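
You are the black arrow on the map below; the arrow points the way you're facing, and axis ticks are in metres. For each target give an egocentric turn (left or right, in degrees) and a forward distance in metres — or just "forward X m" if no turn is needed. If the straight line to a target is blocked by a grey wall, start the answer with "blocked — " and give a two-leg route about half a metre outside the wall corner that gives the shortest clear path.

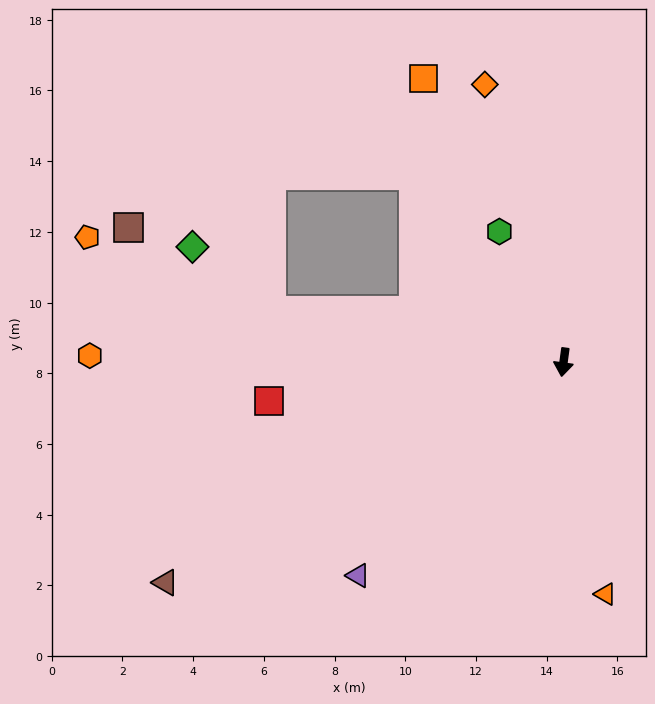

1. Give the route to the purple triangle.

turn right 36°, forward 8.4 m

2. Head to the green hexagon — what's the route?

turn right 146°, forward 4.1 m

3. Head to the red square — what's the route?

turn right 75°, forward 8.4 m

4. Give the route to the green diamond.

blocked — turn right 92°, forward 8.4 m, then turn right 29°, forward 2.9 m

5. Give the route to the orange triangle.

turn left 18°, forward 6.7 m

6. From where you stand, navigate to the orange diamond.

turn right 156°, forward 8.2 m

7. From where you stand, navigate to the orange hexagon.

turn right 83°, forward 13.4 m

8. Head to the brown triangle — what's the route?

turn right 53°, forward 12.9 m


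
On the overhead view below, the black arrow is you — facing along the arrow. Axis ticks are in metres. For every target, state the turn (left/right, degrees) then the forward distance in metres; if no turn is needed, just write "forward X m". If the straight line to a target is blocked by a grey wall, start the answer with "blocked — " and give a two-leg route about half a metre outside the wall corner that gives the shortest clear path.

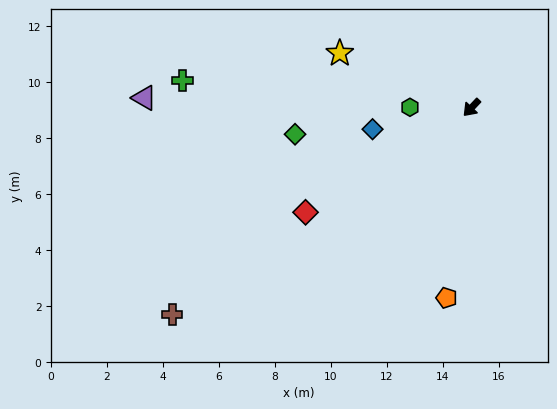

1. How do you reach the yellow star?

turn right 69°, forward 5.1 m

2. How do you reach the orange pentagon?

turn left 36°, forward 6.9 m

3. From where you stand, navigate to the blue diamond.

turn right 34°, forward 3.6 m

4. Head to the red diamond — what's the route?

turn right 15°, forward 7.0 m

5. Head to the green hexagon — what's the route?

turn right 47°, forward 2.2 m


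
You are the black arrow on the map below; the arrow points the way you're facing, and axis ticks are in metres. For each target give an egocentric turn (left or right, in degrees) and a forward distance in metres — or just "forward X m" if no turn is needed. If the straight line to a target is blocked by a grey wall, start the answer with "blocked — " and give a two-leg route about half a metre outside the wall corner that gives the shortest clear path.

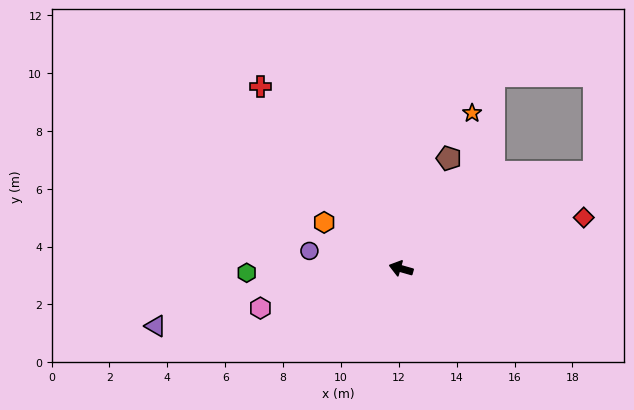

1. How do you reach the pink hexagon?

turn left 32°, forward 5.0 m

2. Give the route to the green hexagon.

turn left 17°, forward 5.3 m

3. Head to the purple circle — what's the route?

turn left 5°, forward 3.2 m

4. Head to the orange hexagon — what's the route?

turn right 15°, forward 3.1 m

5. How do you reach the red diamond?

turn right 148°, forward 6.6 m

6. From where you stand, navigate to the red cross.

turn right 36°, forward 7.9 m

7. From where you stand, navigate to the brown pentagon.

turn right 97°, forward 4.2 m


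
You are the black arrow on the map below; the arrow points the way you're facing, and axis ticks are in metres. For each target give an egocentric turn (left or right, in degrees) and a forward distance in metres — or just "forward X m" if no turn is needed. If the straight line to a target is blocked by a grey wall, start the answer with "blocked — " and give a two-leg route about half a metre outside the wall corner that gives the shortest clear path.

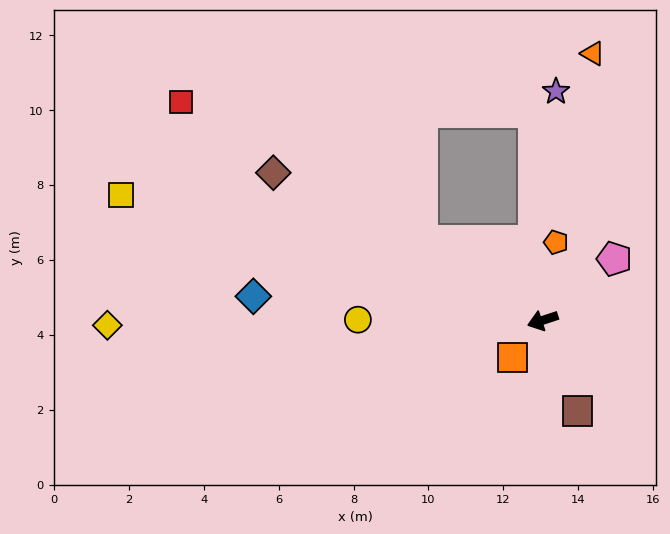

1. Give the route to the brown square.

turn left 93°, forward 2.6 m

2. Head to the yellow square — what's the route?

turn right 35°, forward 11.7 m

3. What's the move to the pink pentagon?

turn right 158°, forward 2.5 m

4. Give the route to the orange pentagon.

turn right 118°, forward 2.1 m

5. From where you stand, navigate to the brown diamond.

turn right 47°, forward 8.2 m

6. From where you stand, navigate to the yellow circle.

turn right 18°, forward 4.9 m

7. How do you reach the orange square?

turn left 33°, forward 1.3 m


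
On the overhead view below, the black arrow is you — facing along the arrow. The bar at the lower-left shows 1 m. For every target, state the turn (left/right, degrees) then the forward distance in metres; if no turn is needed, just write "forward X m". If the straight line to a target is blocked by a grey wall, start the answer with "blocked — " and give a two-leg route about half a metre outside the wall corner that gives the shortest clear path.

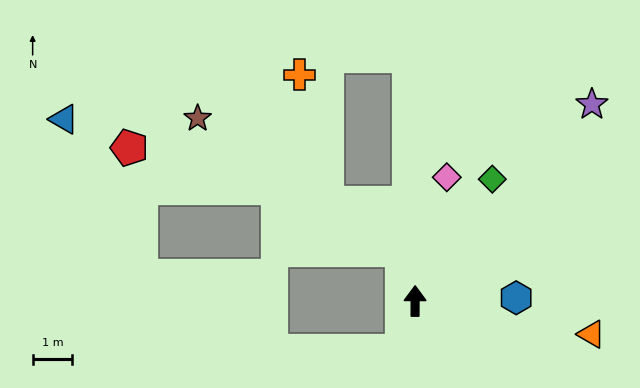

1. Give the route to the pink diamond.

turn right 14°, forward 3.2 m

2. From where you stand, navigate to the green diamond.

turn right 32°, forward 3.7 m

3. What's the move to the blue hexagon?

turn right 88°, forward 2.6 m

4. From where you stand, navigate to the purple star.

turn right 42°, forward 6.7 m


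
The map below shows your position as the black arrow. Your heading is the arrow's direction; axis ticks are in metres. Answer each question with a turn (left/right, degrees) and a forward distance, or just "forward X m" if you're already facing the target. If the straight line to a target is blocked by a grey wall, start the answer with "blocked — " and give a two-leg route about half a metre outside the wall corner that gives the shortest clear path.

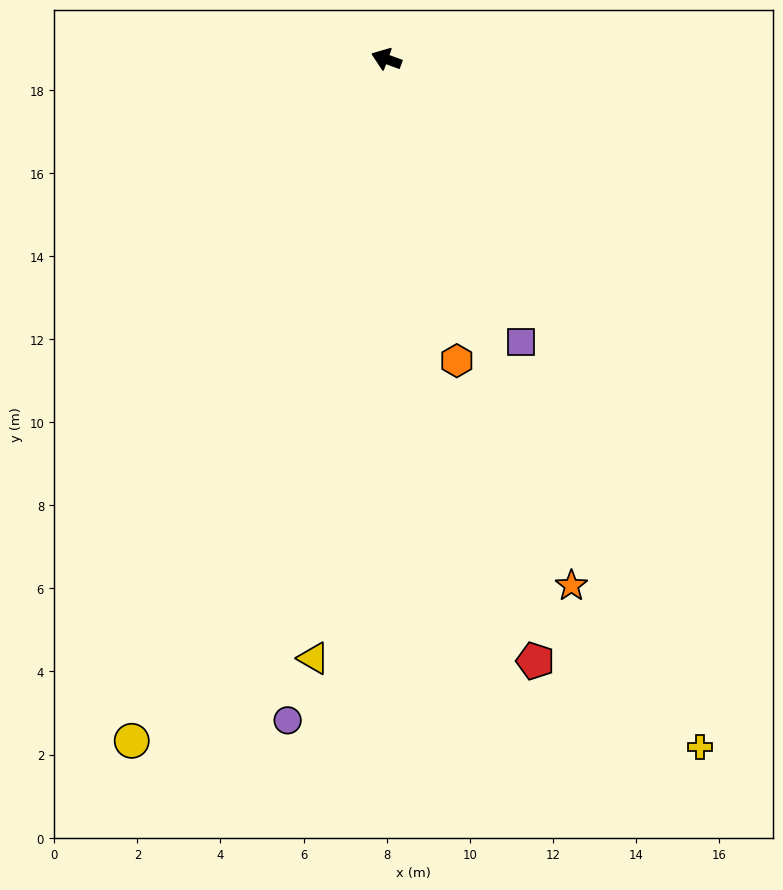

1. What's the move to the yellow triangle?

turn left 103°, forward 14.5 m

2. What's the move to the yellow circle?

turn left 90°, forward 17.5 m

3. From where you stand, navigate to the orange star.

turn left 130°, forward 13.4 m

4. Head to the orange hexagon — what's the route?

turn left 123°, forward 7.5 m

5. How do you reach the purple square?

turn left 136°, forward 7.5 m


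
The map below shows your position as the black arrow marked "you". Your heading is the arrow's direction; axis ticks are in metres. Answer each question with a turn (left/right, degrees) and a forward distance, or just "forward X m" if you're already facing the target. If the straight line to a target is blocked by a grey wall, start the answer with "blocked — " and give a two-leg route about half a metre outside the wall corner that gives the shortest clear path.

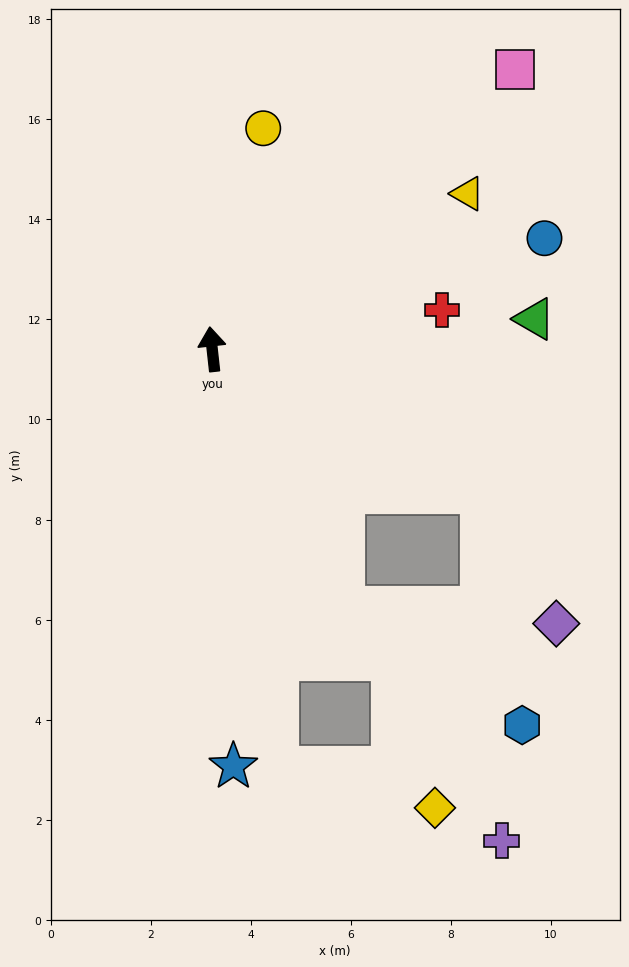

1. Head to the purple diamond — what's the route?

blocked — turn right 124°, forward 6.1 m, then turn right 32°, forward 3.0 m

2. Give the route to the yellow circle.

turn right 19°, forward 4.5 m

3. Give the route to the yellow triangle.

turn right 65°, forward 6.0 m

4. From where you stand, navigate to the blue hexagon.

blocked — turn right 159°, forward 5.8 m, then turn left 29°, forward 4.3 m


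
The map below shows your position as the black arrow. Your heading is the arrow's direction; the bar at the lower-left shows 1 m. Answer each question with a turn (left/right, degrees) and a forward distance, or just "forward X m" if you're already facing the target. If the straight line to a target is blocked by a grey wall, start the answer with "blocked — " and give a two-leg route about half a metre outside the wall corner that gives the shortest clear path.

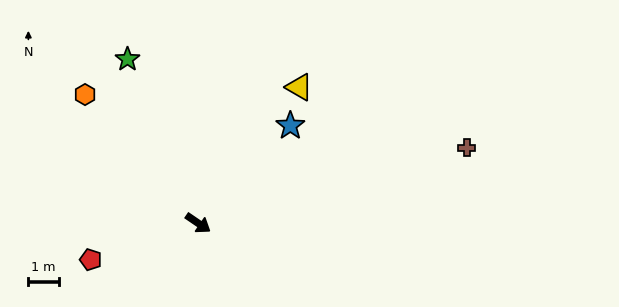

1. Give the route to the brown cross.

turn left 50°, forward 9.2 m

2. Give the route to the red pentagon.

turn right 127°, forward 3.7 m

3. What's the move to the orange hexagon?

turn left 166°, forward 5.7 m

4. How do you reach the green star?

turn left 148°, forward 5.9 m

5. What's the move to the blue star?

turn left 81°, forward 4.4 m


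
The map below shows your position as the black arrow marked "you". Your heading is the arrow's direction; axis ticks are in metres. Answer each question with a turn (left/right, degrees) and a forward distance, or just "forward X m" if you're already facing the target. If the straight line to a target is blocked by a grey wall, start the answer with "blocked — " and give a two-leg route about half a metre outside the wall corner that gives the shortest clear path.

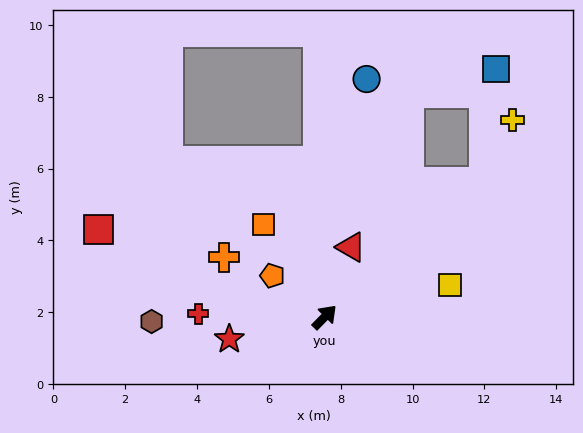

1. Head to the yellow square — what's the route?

turn right 31°, forward 3.6 m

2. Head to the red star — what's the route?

turn left 147°, forward 2.7 m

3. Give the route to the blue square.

blocked — turn right 5°, forward 5.8 m, then turn left 43°, forward 3.2 m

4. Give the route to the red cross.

turn left 133°, forward 3.5 m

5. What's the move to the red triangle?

turn left 24°, forward 2.1 m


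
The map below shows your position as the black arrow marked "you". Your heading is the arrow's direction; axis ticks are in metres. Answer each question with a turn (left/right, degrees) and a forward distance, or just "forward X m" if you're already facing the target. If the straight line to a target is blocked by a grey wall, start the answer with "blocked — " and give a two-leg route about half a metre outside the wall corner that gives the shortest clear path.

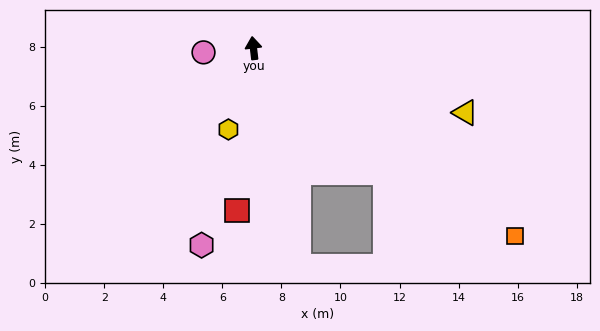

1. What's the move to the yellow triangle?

turn right 114°, forward 7.5 m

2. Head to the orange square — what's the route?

turn right 132°, forward 10.9 m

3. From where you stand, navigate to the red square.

turn left 168°, forward 5.5 m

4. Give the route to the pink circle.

turn left 88°, forward 1.7 m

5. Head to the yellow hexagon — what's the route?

turn left 156°, forward 2.9 m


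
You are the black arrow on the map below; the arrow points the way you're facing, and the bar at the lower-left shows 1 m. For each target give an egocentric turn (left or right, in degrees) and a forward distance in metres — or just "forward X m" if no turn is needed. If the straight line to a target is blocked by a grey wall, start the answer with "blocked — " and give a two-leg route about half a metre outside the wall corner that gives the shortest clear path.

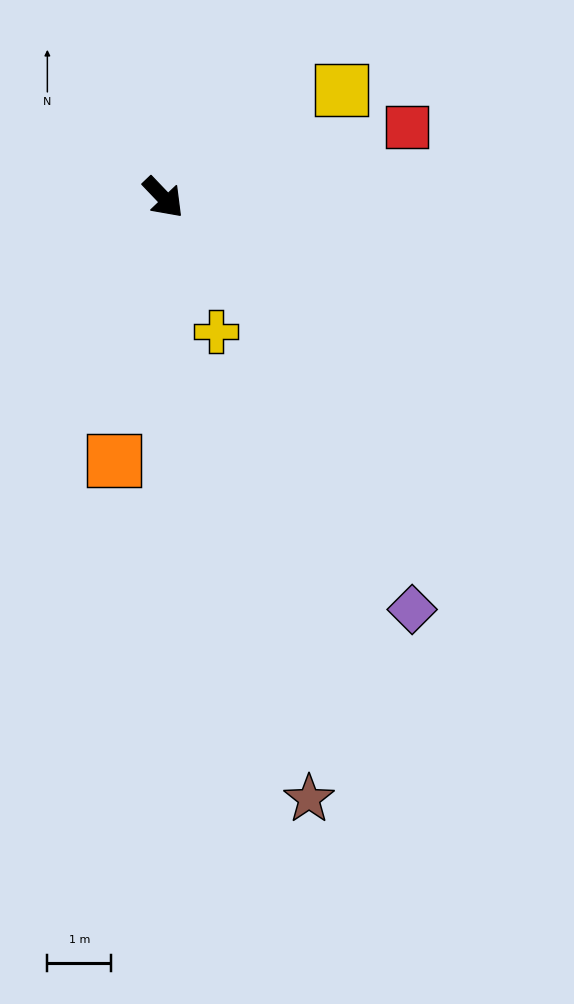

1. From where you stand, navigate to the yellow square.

turn left 77°, forward 3.2 m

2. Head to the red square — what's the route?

turn left 62°, forward 4.0 m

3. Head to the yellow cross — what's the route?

turn right 22°, forward 2.2 m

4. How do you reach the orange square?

turn right 54°, forward 4.2 m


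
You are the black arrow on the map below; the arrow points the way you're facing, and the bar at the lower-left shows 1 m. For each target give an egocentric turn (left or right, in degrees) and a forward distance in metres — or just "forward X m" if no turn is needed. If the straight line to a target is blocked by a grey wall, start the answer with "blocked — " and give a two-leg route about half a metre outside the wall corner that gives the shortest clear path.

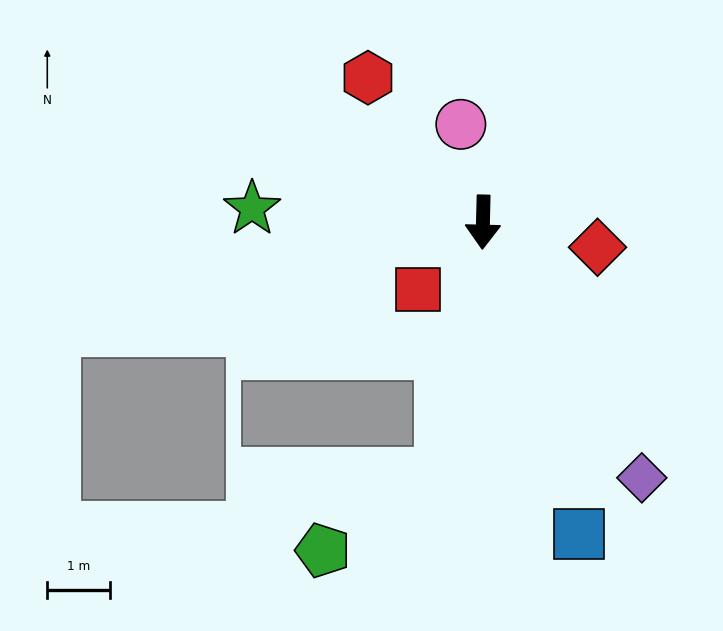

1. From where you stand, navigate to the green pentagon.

blocked — turn right 8°, forward 4.1 m, then turn right 48°, forward 2.2 m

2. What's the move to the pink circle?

turn right 166°, forward 1.6 m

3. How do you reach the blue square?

turn left 19°, forward 5.2 m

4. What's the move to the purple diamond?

turn left 33°, forward 4.8 m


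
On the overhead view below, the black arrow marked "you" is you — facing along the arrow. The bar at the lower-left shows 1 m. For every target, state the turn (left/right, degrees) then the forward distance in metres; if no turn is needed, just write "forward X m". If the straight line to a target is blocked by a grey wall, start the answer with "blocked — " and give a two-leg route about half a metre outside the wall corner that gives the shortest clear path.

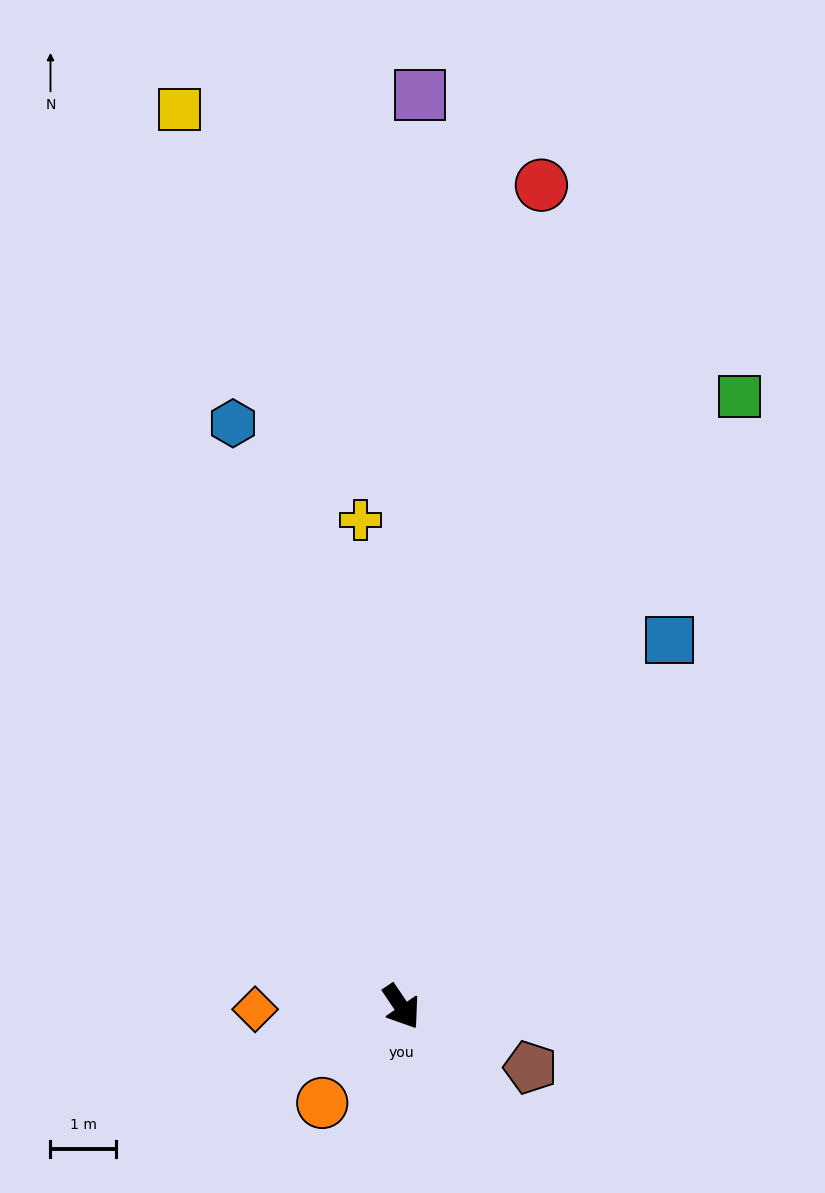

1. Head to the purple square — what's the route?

turn left 145°, forward 13.9 m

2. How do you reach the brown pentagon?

turn left 31°, forward 2.2 m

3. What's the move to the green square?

turn left 117°, forward 10.6 m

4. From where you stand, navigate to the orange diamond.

turn right 123°, forward 2.2 m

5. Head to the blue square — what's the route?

turn left 110°, forward 6.9 m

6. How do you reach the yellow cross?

turn left 151°, forward 7.5 m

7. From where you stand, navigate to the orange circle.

turn right 74°, forward 1.9 m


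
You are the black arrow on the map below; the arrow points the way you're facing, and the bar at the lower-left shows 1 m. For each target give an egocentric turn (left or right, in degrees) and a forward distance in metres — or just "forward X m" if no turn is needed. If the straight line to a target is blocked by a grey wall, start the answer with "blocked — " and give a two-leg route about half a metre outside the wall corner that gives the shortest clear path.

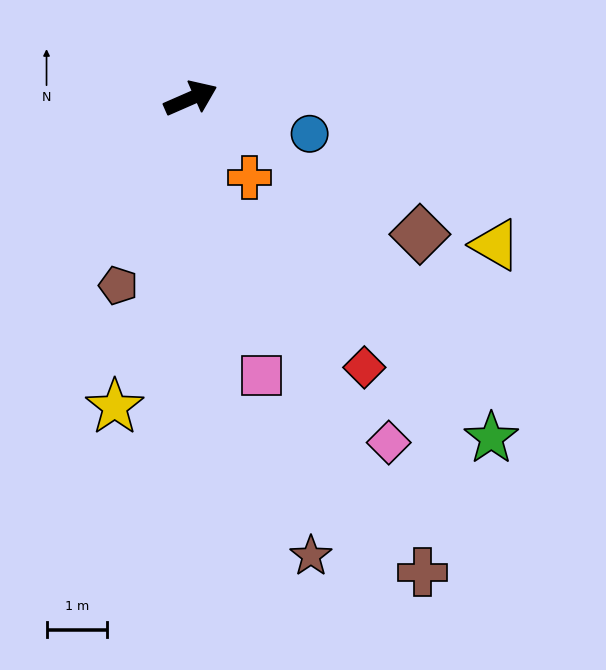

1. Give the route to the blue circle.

turn right 40°, forward 2.0 m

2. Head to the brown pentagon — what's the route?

turn right 135°, forward 3.3 m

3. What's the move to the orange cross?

turn right 77°, forward 1.6 m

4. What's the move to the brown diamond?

turn right 54°, forward 4.4 m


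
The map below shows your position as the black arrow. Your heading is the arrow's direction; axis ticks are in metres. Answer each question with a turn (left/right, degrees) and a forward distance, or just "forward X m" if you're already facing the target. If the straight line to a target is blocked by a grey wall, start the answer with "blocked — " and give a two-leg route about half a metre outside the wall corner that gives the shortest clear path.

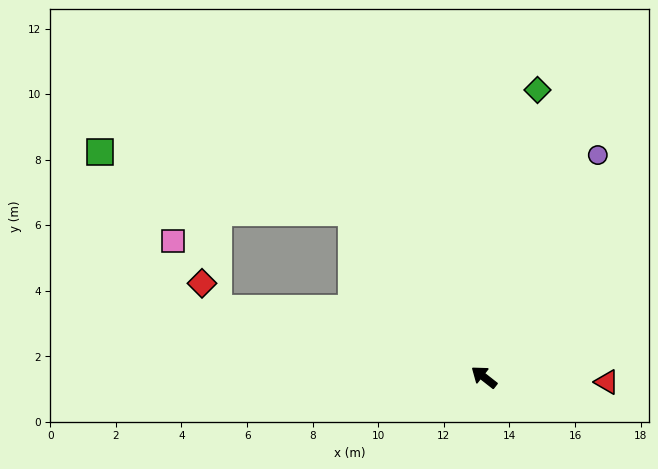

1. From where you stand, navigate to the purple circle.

turn right 79°, forward 7.6 m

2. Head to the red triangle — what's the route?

turn right 144°, forward 3.7 m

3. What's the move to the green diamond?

turn right 62°, forward 8.9 m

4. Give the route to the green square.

blocked — turn right 13°, forward 6.4 m, then turn left 38°, forward 7.9 m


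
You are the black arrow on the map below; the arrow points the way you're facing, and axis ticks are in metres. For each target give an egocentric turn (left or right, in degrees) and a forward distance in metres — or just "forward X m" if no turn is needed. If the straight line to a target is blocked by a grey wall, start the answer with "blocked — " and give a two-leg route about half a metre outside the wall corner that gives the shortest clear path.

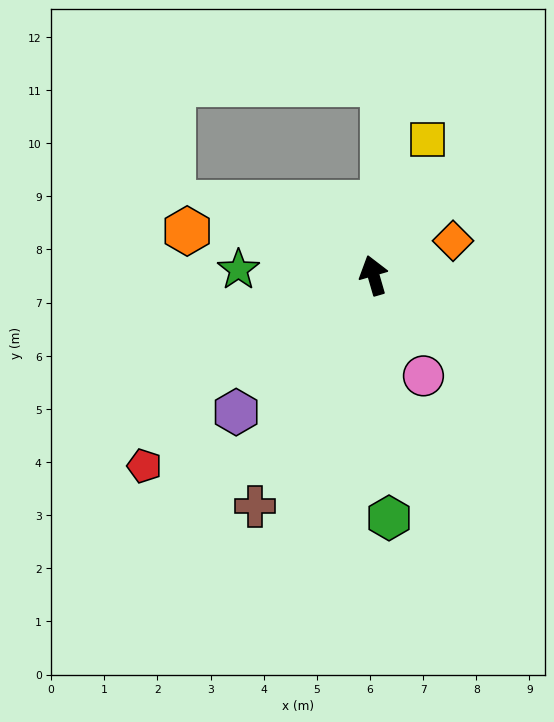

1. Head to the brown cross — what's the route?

turn left 137°, forward 4.9 m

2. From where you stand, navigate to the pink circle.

turn right 170°, forward 2.1 m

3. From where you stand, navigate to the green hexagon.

turn left 168°, forward 4.6 m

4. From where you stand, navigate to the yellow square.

turn right 38°, forward 2.8 m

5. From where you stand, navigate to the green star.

turn left 71°, forward 2.5 m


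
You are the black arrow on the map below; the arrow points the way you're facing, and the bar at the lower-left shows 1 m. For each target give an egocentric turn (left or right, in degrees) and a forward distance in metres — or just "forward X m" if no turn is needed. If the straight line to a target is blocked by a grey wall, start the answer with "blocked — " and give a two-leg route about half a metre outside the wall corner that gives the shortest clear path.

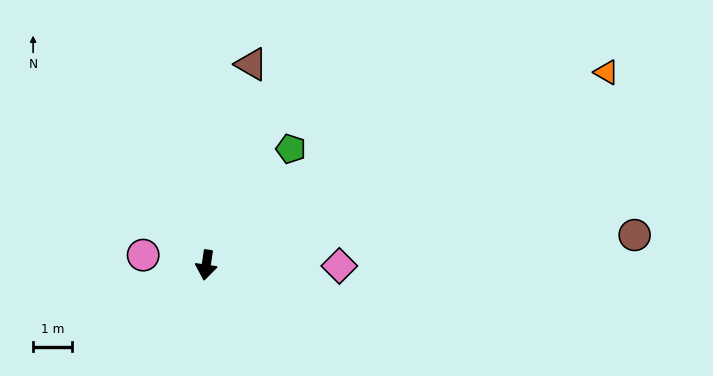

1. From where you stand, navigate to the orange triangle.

turn left 124°, forward 11.4 m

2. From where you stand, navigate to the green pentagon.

turn left 152°, forward 3.7 m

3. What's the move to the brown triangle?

turn left 176°, forward 5.3 m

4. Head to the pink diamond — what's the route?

turn left 98°, forward 3.4 m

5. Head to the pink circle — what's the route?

turn right 91°, forward 1.6 m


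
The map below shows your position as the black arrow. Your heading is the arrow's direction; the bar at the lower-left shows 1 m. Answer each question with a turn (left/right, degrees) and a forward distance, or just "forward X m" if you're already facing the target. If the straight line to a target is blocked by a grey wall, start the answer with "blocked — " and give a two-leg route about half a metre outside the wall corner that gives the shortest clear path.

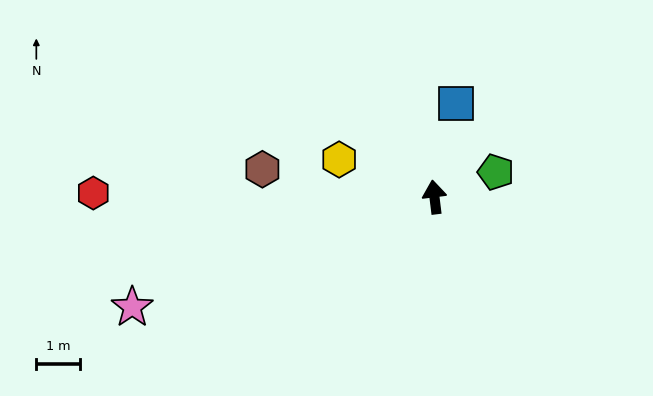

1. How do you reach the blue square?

turn right 20°, forward 2.2 m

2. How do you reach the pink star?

turn left 103°, forward 7.4 m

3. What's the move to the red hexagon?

turn left 82°, forward 7.9 m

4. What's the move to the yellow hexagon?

turn left 62°, forward 2.4 m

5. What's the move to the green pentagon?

turn right 75°, forward 1.5 m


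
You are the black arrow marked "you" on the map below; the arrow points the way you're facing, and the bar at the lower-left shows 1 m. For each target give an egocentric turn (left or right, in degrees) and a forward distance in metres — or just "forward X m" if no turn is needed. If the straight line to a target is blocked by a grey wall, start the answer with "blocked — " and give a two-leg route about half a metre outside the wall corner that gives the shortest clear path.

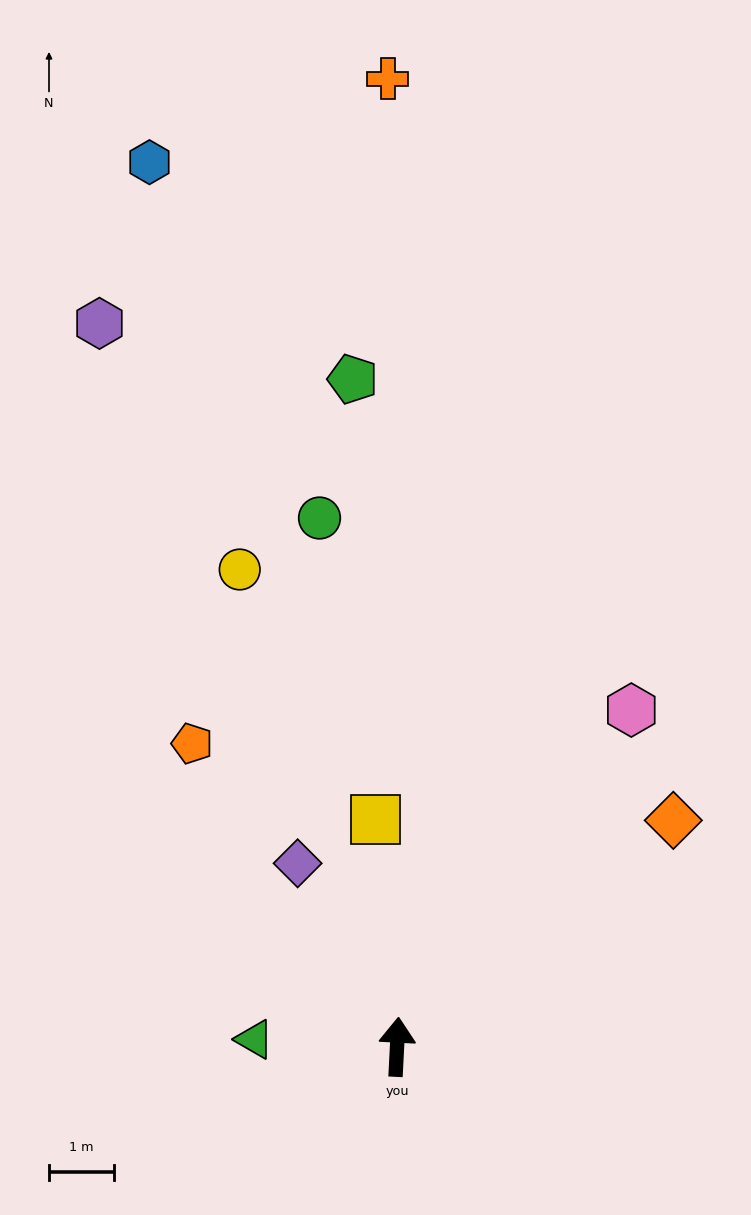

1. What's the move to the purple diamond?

turn left 31°, forward 3.2 m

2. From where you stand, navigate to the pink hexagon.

turn right 32°, forward 6.3 m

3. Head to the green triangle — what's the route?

turn left 90°, forward 2.2 m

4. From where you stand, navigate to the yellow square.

turn left 8°, forward 3.5 m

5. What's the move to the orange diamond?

turn right 48°, forward 5.5 m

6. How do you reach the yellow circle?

turn left 21°, forward 7.8 m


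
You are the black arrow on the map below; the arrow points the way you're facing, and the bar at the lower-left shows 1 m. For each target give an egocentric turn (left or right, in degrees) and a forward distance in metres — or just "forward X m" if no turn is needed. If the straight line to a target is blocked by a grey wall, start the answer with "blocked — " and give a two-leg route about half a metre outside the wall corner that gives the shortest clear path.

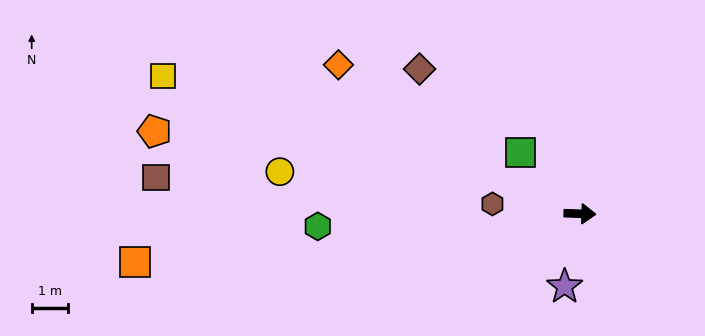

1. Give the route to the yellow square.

turn left 164°, forward 12.2 m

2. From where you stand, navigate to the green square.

turn left 136°, forward 2.4 m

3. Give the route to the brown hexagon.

turn left 176°, forward 2.4 m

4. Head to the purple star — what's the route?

turn right 100°, forward 2.1 m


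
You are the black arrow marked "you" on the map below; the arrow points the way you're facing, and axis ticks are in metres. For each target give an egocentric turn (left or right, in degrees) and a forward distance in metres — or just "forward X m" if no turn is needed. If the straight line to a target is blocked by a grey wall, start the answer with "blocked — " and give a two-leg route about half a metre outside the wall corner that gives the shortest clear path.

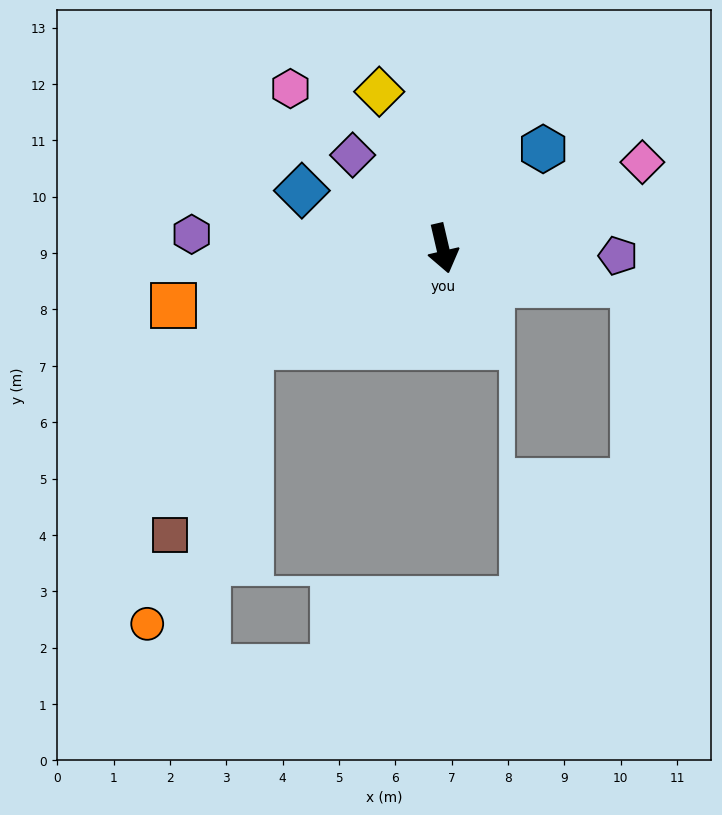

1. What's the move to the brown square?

blocked — turn right 76°, forward 3.8 m, then turn left 40°, forward 3.6 m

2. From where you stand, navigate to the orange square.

turn right 91°, forward 4.9 m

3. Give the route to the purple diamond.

turn right 149°, forward 2.3 m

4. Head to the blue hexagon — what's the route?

turn left 122°, forward 2.5 m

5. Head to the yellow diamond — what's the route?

turn right 171°, forward 3.0 m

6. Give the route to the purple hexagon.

turn right 106°, forward 4.5 m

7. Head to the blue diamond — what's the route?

turn right 125°, forward 2.7 m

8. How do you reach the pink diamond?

turn left 100°, forward 3.9 m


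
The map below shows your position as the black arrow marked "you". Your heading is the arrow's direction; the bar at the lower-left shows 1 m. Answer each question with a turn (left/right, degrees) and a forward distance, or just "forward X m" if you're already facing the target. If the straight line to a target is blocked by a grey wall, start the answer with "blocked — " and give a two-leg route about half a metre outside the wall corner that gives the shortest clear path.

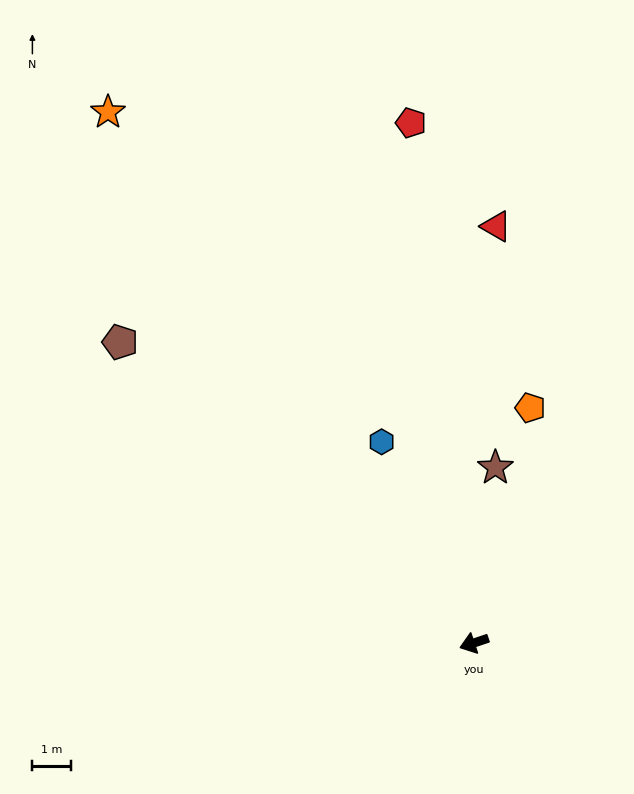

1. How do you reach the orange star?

turn right 74°, forward 16.5 m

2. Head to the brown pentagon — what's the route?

turn right 59°, forward 11.9 m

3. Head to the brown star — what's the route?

turn right 115°, forward 4.5 m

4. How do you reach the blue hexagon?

turn right 84°, forward 5.7 m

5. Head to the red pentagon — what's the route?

turn right 102°, forward 13.4 m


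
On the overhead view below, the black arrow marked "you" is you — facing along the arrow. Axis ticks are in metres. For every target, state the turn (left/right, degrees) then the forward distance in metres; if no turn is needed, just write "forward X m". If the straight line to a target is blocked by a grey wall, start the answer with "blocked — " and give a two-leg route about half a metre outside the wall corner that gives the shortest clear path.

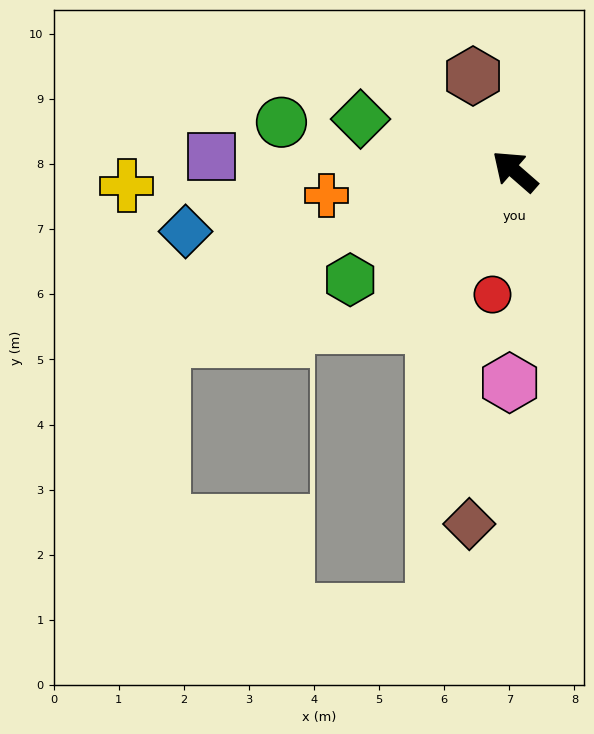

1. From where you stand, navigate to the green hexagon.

turn left 74°, forward 3.0 m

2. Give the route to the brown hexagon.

turn right 25°, forward 1.6 m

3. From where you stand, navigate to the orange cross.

turn left 48°, forward 2.9 m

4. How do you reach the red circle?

turn left 121°, forward 1.9 m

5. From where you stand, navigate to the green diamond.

turn left 22°, forward 2.5 m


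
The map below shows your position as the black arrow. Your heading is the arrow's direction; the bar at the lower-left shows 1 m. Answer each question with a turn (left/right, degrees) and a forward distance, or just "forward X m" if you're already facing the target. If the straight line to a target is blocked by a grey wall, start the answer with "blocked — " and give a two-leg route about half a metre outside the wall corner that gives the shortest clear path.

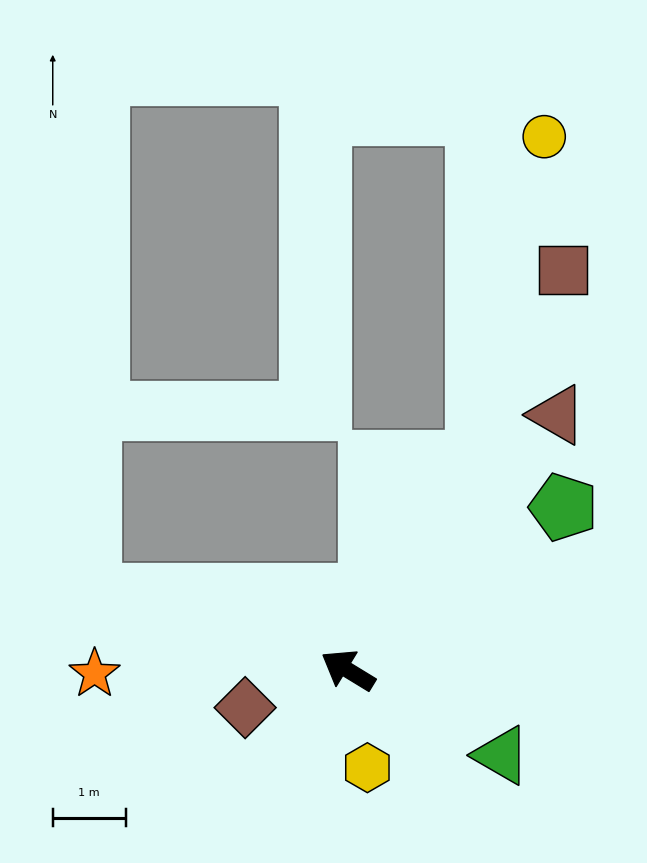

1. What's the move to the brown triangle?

turn right 98°, forward 4.5 m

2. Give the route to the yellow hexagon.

turn left 133°, forward 1.4 m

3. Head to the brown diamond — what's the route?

turn left 51°, forward 1.5 m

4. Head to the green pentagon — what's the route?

turn right 112°, forward 3.7 m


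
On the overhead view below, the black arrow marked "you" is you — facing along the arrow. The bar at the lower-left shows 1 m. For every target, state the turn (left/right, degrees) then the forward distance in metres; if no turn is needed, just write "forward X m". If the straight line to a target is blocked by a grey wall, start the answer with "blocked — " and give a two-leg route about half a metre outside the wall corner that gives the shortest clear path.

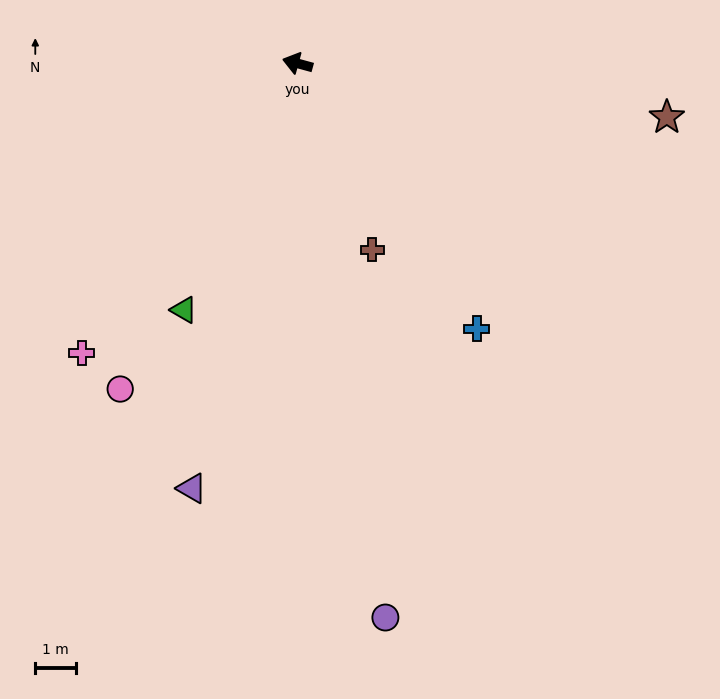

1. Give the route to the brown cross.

turn left 127°, forward 5.0 m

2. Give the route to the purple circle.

turn left 114°, forward 13.9 m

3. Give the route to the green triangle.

turn left 81°, forward 6.7 m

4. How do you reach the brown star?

turn right 173°, forward 9.3 m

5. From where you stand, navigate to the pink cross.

turn left 69°, forward 9.0 m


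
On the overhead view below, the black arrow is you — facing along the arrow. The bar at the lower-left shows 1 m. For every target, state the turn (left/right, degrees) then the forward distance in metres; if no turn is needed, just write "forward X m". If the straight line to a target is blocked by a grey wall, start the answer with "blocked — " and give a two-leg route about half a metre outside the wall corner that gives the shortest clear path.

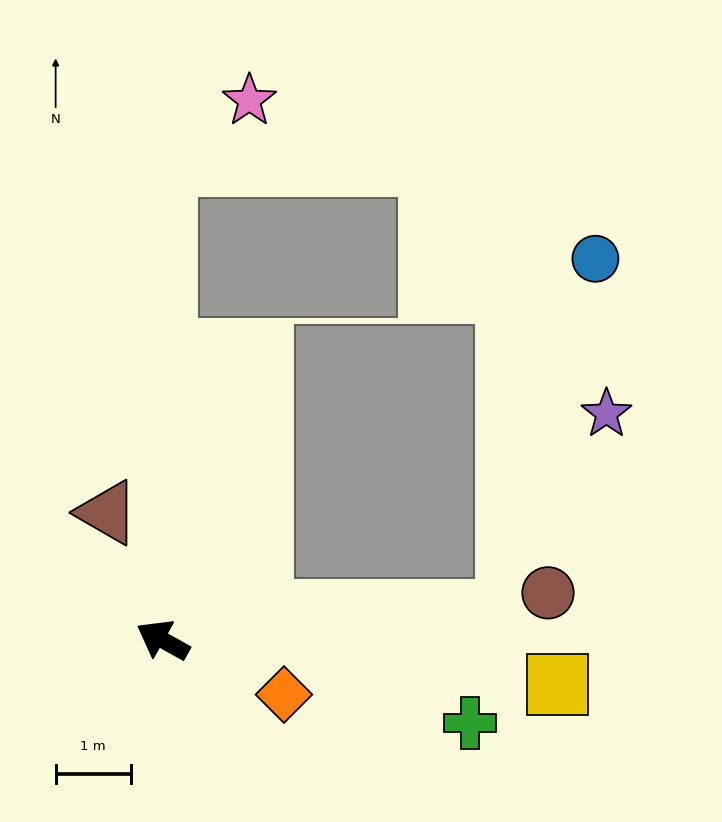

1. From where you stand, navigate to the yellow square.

turn right 157°, forward 5.3 m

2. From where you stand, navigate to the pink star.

blocked — turn right 61°, forward 6.3 m, then turn right 53°, forward 1.4 m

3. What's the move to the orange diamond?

turn right 175°, forward 1.8 m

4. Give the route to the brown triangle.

turn right 37°, forward 1.8 m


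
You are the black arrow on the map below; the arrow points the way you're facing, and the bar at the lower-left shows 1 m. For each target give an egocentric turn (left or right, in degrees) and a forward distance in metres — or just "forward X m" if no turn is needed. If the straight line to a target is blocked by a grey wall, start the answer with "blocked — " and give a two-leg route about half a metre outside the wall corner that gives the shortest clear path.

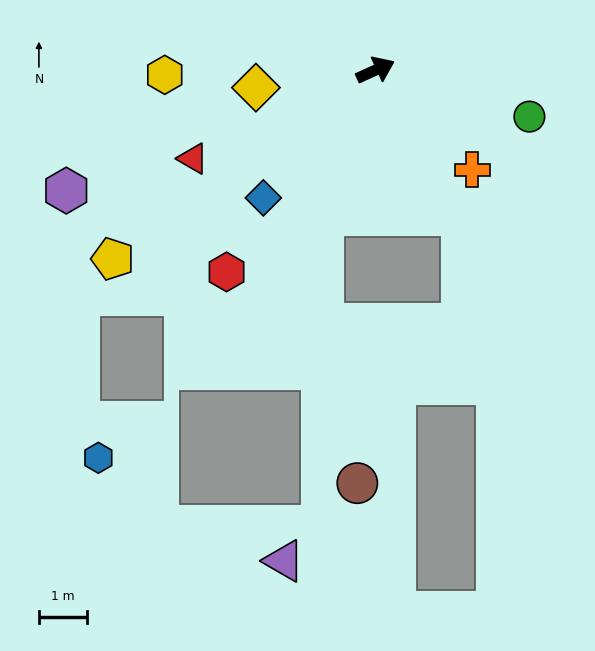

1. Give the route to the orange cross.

turn right 70°, forward 2.9 m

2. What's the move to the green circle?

turn right 41°, forward 3.3 m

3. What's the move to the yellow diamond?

turn left 164°, forward 2.5 m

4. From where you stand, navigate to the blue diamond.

turn right 156°, forward 3.5 m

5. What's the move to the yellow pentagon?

turn right 169°, forward 6.7 m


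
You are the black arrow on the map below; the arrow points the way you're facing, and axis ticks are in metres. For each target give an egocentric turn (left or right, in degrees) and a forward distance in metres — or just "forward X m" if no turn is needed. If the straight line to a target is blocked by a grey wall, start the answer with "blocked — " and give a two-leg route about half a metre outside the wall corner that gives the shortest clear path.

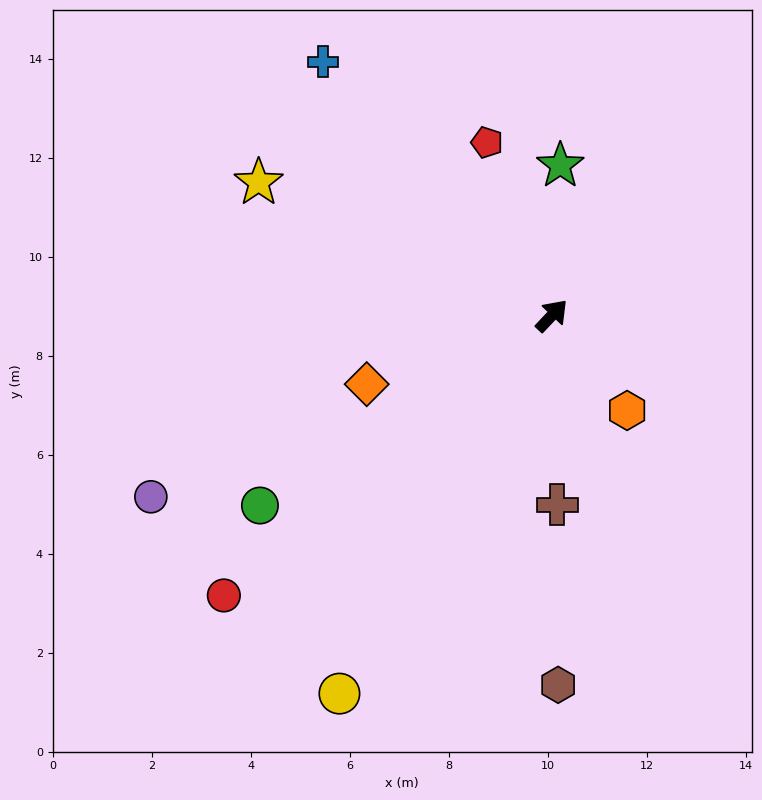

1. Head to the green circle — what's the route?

turn left 166°, forward 7.0 m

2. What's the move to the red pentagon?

turn left 64°, forward 3.7 m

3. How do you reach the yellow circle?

turn right 166°, forward 8.8 m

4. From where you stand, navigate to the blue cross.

turn left 85°, forward 6.9 m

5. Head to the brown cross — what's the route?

turn right 135°, forward 3.8 m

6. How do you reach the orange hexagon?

turn right 98°, forward 2.4 m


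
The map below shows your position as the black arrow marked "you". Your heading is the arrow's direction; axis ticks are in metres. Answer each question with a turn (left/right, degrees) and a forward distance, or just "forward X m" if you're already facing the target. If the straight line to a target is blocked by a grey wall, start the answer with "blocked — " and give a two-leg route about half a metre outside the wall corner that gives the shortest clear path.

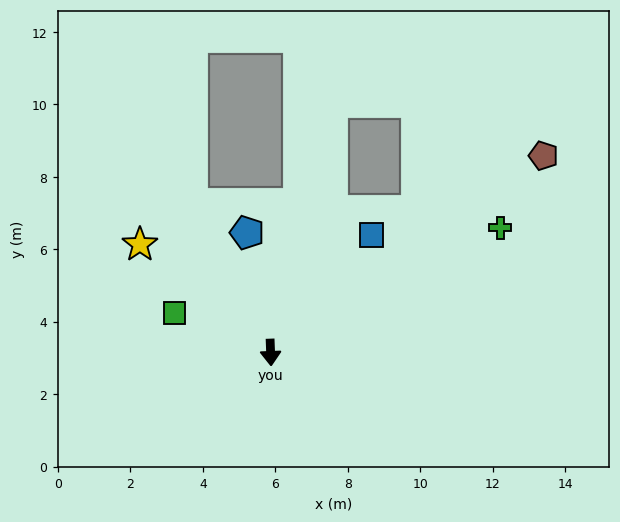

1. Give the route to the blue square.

turn left 137°, forward 4.3 m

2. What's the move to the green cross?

turn left 116°, forward 7.2 m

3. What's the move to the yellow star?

turn right 132°, forward 4.7 m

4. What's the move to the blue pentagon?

turn right 171°, forward 3.4 m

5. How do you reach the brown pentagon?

turn left 124°, forward 9.3 m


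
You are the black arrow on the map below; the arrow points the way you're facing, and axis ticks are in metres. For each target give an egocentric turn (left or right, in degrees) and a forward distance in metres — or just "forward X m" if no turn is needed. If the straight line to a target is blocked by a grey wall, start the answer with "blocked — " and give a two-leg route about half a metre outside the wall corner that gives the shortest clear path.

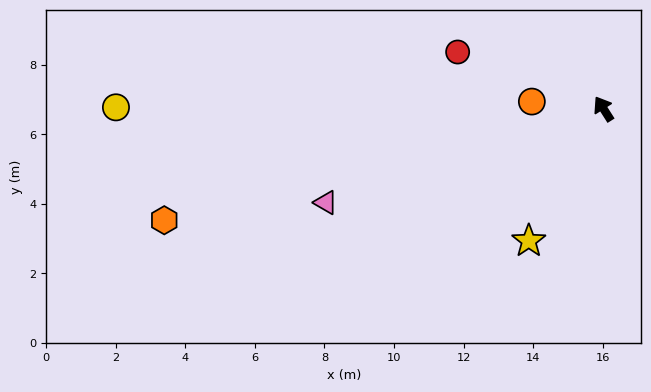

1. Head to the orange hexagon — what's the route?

turn left 72°, forward 13.0 m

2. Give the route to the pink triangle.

turn left 76°, forward 8.4 m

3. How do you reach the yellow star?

turn left 118°, forward 4.4 m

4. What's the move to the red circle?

turn left 36°, forward 4.5 m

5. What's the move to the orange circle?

turn left 52°, forward 2.1 m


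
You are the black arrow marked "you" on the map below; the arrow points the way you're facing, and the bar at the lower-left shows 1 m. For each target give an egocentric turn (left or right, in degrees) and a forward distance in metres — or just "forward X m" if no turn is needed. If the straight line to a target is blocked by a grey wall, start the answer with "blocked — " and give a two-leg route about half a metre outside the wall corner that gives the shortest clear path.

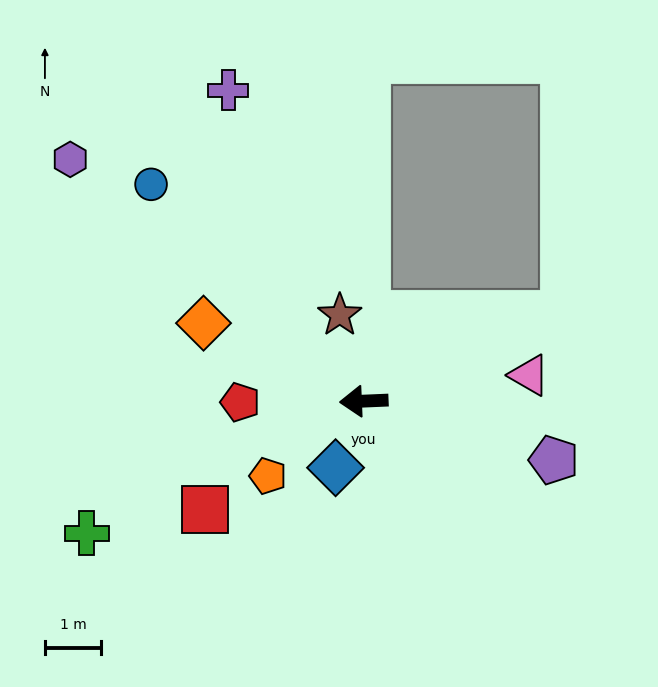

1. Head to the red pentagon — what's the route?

forward 2.2 m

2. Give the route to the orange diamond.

turn right 28°, forward 3.2 m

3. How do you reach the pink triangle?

turn right 174°, forward 3.0 m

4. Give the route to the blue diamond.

turn left 65°, forward 1.3 m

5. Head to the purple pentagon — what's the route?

turn left 160°, forward 3.5 m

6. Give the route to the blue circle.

turn right 48°, forward 5.4 m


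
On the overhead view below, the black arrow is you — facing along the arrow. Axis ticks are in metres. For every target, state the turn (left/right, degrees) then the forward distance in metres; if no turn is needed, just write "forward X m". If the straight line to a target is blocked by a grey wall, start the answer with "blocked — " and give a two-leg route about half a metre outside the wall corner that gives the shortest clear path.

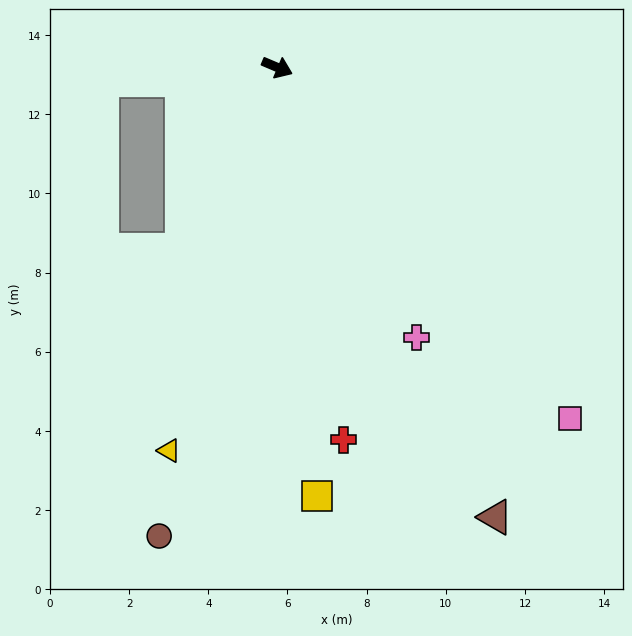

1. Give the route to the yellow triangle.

turn right 83°, forward 10.1 m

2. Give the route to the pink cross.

turn right 40°, forward 7.7 m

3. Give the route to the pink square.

turn right 27°, forward 11.5 m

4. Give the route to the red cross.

turn right 57°, forward 9.6 m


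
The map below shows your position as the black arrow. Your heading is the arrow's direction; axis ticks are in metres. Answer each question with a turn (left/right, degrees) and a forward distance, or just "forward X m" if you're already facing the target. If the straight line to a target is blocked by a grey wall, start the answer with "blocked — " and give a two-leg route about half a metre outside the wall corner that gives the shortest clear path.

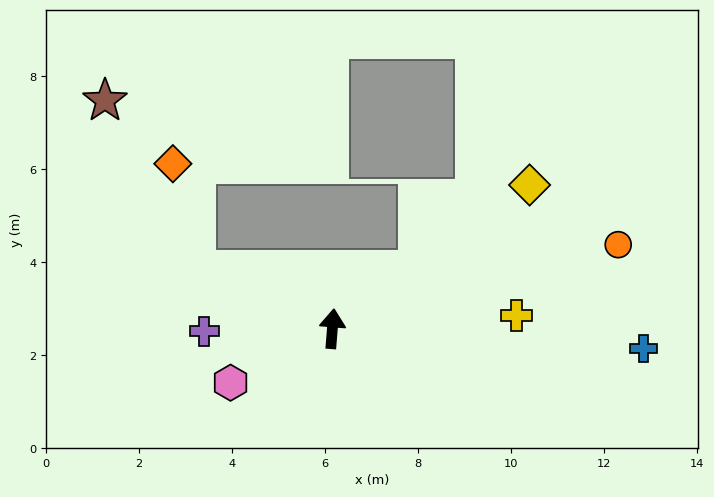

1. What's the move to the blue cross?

turn right 89°, forward 6.7 m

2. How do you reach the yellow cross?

turn right 81°, forward 4.0 m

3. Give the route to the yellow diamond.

turn right 49°, forward 5.2 m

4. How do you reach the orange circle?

turn right 69°, forward 6.4 m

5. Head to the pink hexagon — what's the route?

turn left 123°, forward 2.5 m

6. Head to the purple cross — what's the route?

turn left 96°, forward 2.8 m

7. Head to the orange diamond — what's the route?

blocked — turn left 71°, forward 3.2 m, then turn right 54°, forward 2.3 m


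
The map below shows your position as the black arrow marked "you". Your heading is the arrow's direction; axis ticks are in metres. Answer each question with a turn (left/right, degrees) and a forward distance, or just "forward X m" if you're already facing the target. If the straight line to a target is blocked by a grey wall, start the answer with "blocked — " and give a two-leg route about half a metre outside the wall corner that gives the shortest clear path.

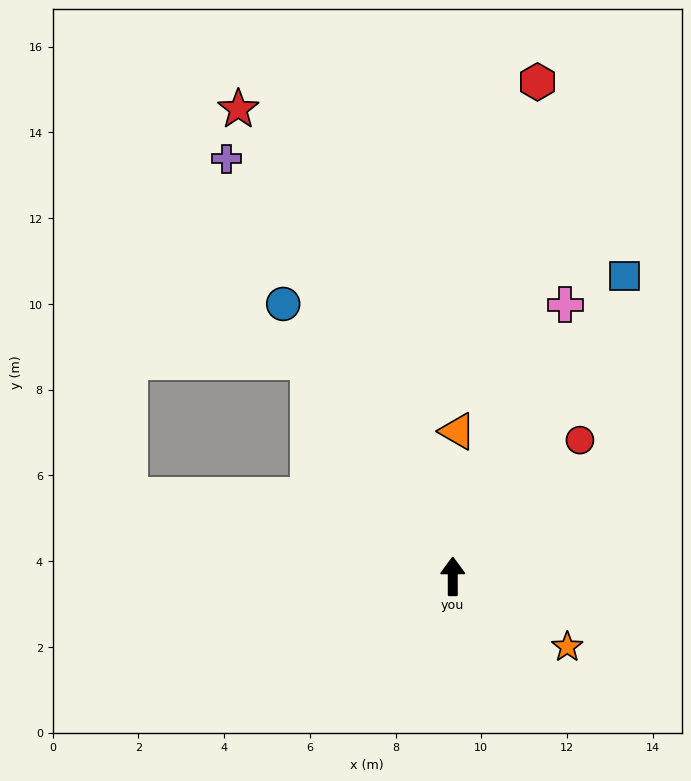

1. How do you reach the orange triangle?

forward 3.4 m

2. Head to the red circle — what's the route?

turn right 43°, forward 4.3 m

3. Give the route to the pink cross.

turn right 23°, forward 6.9 m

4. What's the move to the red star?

turn left 25°, forward 12.0 m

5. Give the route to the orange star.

turn right 122°, forward 3.1 m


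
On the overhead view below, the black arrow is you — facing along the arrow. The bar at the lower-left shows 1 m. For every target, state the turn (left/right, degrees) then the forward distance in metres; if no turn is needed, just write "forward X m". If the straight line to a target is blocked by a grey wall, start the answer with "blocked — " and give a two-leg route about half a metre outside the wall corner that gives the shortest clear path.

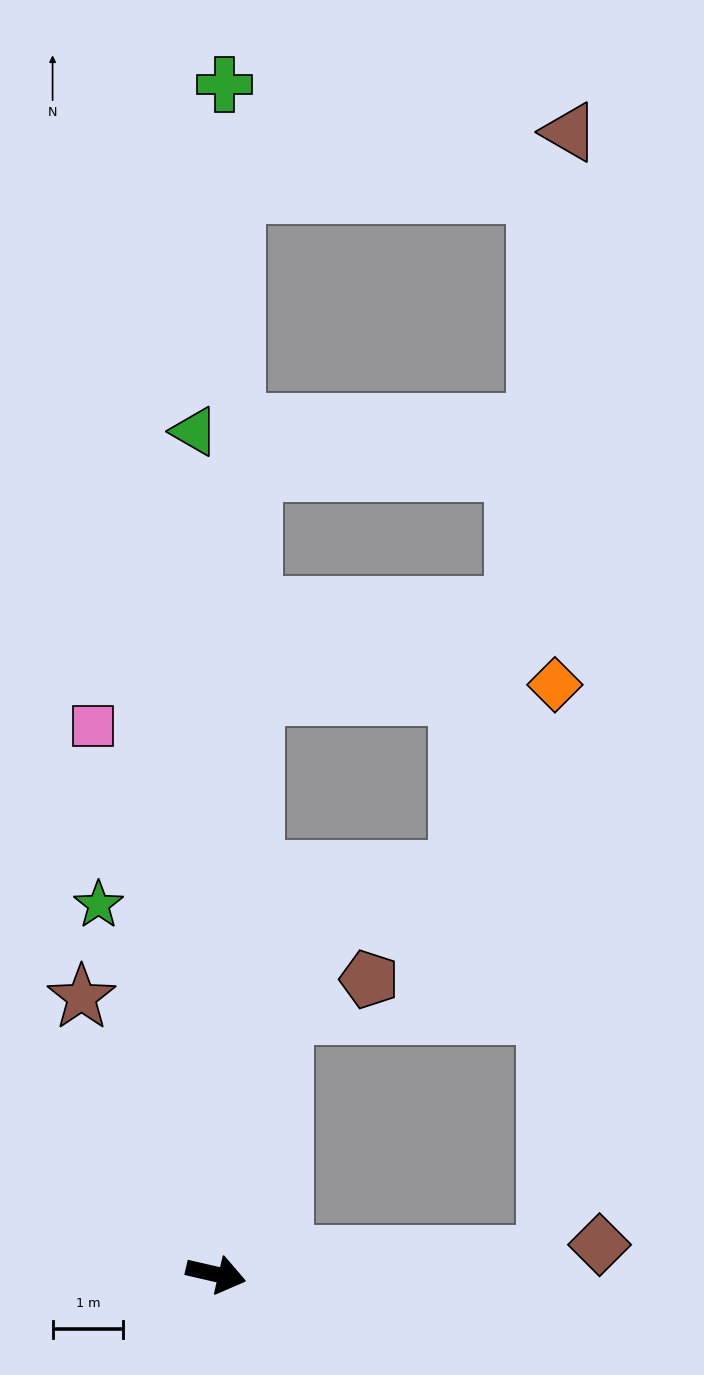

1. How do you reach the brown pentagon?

blocked — turn left 88°, forward 3.8 m, then turn right 53°, forward 1.3 m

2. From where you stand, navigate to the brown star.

turn left 129°, forward 4.4 m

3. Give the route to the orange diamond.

blocked — turn left 16°, forward 4.7 m, then turn left 86°, forward 8.1 m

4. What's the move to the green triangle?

turn left 104°, forward 11.9 m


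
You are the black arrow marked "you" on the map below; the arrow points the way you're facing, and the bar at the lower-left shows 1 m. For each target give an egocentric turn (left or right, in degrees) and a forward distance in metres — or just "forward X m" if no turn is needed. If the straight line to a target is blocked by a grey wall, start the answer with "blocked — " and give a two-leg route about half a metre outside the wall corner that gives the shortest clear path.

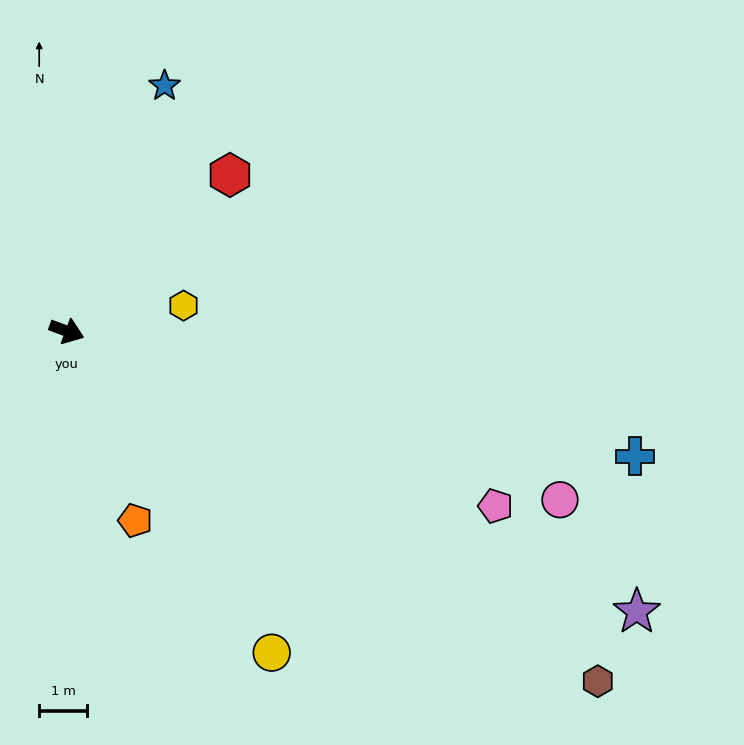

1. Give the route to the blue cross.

turn left 8°, forward 12.1 m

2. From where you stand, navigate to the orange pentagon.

turn right 50°, forward 4.2 m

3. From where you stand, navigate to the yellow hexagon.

turn left 33°, forward 2.5 m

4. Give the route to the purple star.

turn right 6°, forward 13.2 m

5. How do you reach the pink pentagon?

forward 9.6 m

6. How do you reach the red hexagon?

turn left 64°, forward 4.7 m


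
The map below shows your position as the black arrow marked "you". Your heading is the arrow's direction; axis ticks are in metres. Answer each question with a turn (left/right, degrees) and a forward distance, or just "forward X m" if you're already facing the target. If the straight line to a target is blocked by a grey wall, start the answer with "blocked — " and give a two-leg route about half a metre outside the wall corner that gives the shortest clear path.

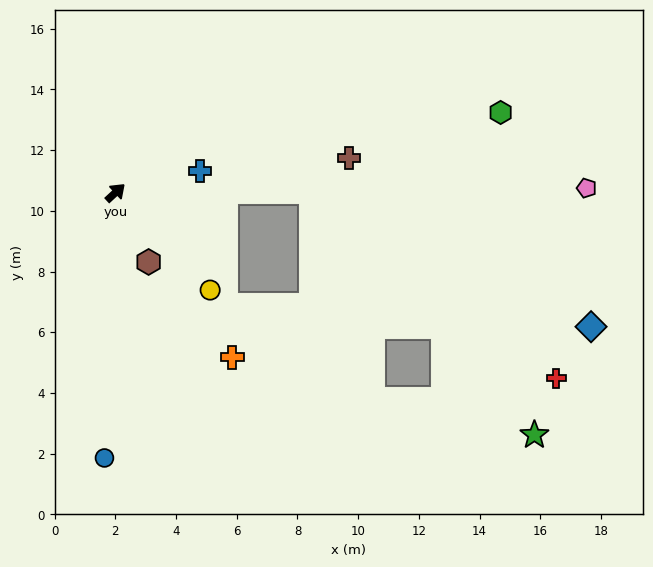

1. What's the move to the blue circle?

turn right 135°, forward 8.8 m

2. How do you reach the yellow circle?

turn right 89°, forward 4.5 m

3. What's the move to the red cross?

blocked — turn right 42°, forward 6.5 m, then turn right 38°, forward 10.1 m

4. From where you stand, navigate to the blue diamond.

blocked — turn right 42°, forward 6.5 m, then turn right 27°, forward 10.2 m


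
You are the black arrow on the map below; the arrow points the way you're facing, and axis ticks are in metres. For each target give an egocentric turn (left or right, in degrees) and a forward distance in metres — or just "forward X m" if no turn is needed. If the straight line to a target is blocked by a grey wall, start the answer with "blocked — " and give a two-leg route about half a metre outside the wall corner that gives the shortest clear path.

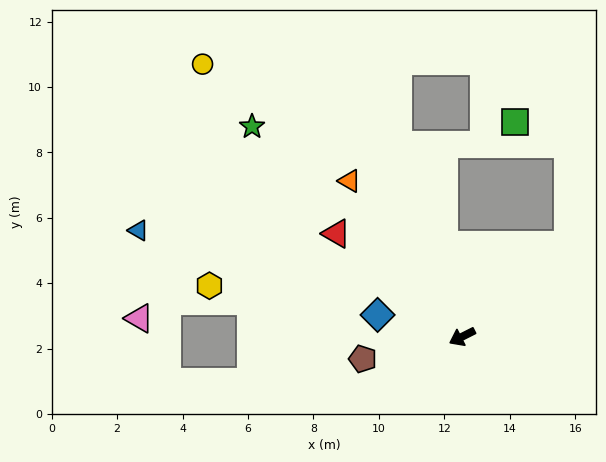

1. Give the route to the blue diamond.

turn right 41°, forward 2.7 m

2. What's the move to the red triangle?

turn right 66°, forward 5.0 m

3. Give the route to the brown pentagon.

turn right 14°, forward 3.1 m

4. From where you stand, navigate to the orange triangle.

turn right 81°, forward 5.9 m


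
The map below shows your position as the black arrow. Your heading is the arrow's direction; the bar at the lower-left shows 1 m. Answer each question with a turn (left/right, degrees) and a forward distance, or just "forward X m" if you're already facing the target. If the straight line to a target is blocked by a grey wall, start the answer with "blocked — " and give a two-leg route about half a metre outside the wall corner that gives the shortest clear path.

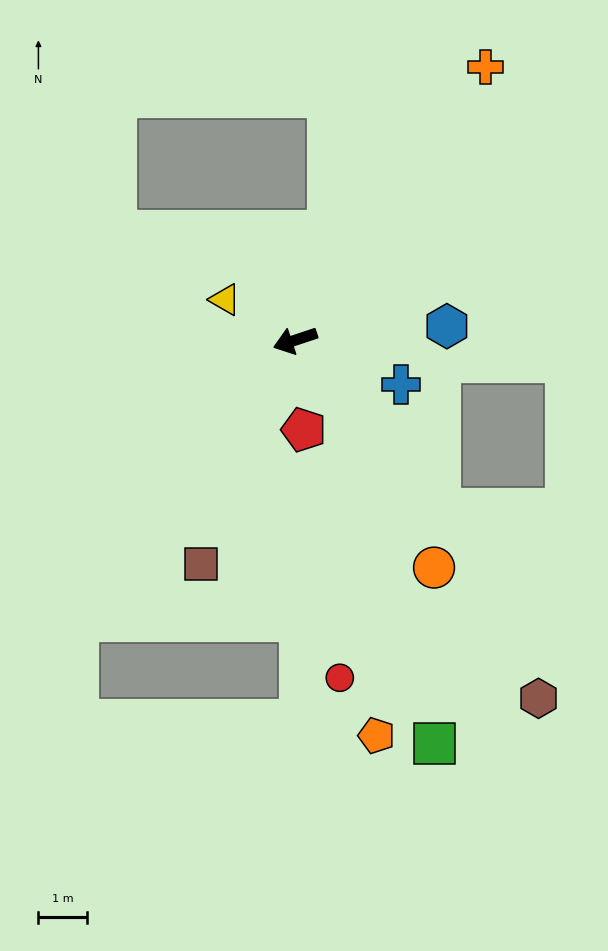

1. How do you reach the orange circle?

turn left 103°, forward 5.4 m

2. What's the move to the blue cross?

turn left 139°, forward 2.3 m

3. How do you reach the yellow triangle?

turn right 48°, forward 1.7 m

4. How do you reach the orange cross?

turn right 143°, forward 6.8 m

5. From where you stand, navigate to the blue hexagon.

turn left 167°, forward 3.1 m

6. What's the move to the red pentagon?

turn left 77°, forward 1.8 m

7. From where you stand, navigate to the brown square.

turn left 49°, forward 4.9 m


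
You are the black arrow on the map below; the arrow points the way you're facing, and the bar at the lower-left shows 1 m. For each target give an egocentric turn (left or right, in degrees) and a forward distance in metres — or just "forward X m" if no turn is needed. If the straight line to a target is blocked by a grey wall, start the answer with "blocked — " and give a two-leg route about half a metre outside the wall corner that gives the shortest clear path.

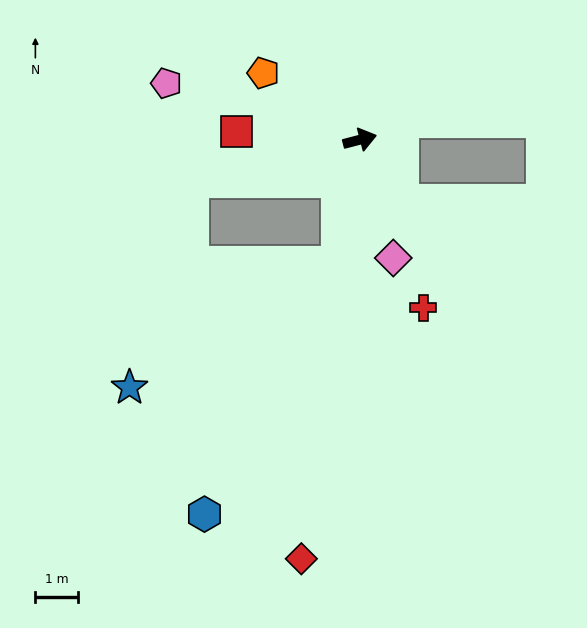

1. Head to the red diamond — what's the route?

turn right 113°, forward 9.9 m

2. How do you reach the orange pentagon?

turn left 131°, forward 2.8 m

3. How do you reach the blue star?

blocked — turn right 114°, forward 3.0 m, then turn right 50°, forward 5.7 m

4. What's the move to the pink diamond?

turn right 89°, forward 2.9 m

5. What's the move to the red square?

turn left 162°, forward 2.9 m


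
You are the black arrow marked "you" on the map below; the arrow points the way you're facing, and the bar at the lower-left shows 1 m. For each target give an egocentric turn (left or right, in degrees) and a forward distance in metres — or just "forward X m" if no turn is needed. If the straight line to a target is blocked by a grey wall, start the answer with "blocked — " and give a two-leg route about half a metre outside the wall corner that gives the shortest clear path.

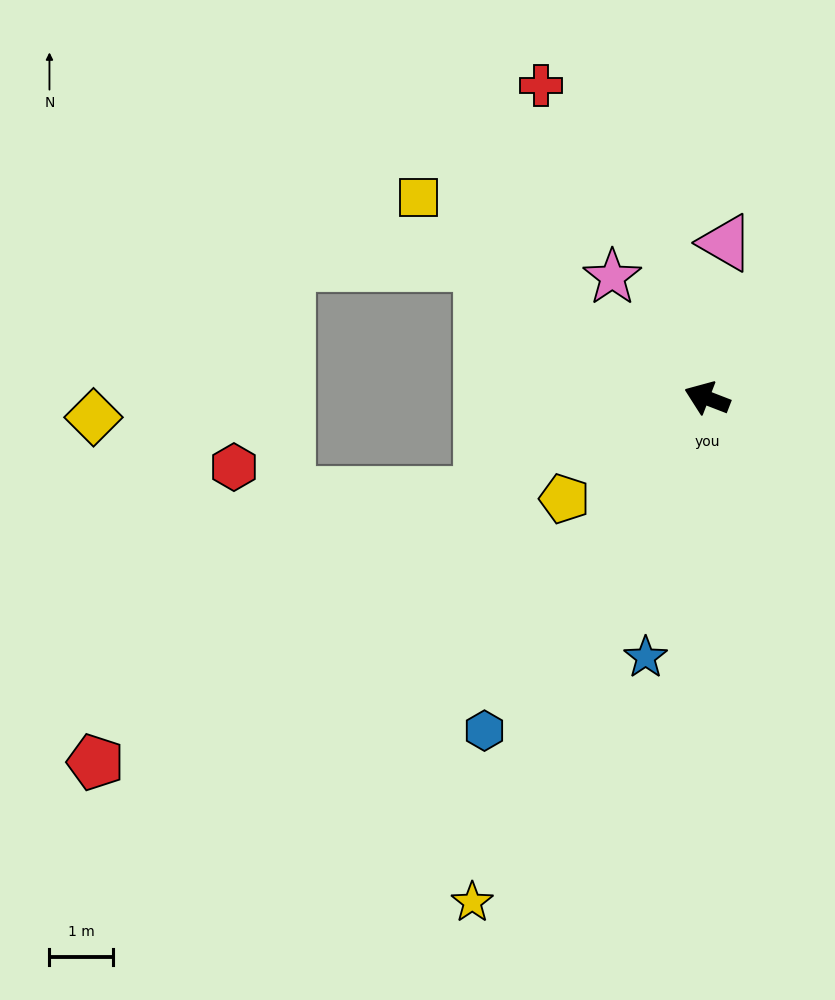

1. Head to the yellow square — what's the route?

turn right 14°, forward 5.5 m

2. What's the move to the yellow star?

turn left 86°, forward 8.7 m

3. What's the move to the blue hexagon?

turn left 77°, forward 6.3 m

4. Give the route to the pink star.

turn right 31°, forward 2.4 m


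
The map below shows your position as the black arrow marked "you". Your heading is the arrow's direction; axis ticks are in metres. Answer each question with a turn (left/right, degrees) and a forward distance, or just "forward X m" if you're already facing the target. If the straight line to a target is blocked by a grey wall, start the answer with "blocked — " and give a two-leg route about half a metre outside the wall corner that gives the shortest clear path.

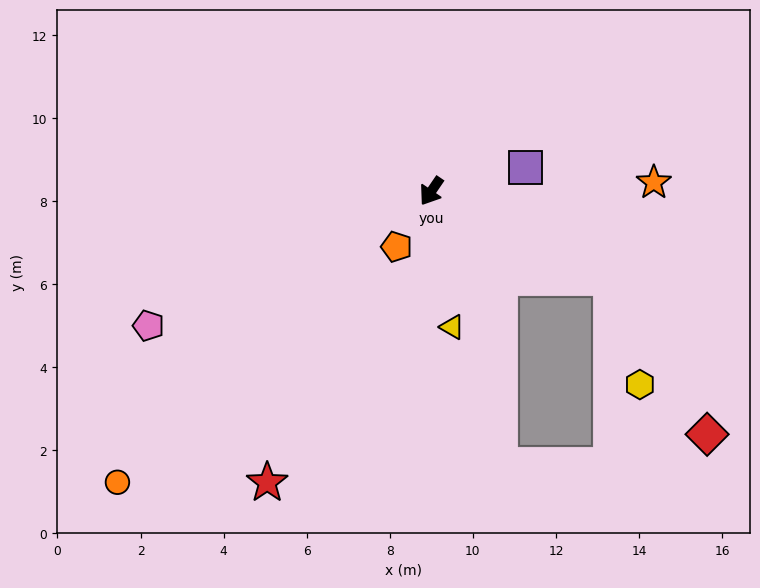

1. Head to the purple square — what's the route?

turn left 139°, forward 2.3 m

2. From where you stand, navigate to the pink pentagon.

turn right 30°, forward 7.5 m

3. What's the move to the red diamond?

blocked — turn left 98°, forward 4.8 m, then turn right 32°, forward 4.4 m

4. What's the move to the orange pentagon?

turn left 2°, forward 1.6 m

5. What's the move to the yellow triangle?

turn left 43°, forward 3.3 m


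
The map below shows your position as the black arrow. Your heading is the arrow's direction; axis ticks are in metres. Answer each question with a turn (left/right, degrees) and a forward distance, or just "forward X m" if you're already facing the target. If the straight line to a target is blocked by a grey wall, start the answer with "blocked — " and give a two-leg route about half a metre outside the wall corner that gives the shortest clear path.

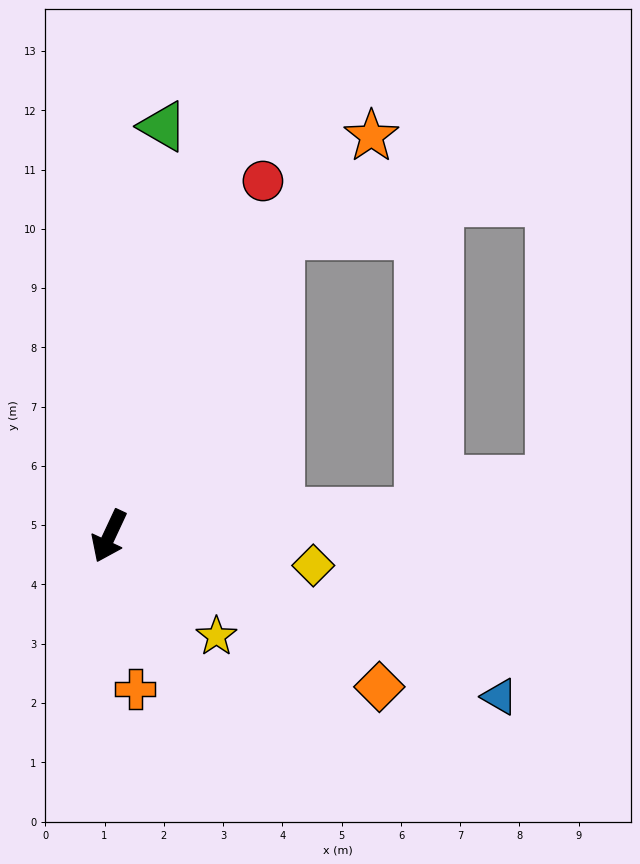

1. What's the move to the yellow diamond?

turn left 107°, forward 3.5 m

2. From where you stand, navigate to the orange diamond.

turn left 86°, forward 5.2 m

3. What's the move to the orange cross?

turn left 35°, forward 2.6 m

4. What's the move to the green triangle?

turn right 162°, forward 7.0 m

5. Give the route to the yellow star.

turn left 72°, forward 2.5 m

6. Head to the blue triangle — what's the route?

turn left 93°, forward 7.1 m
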